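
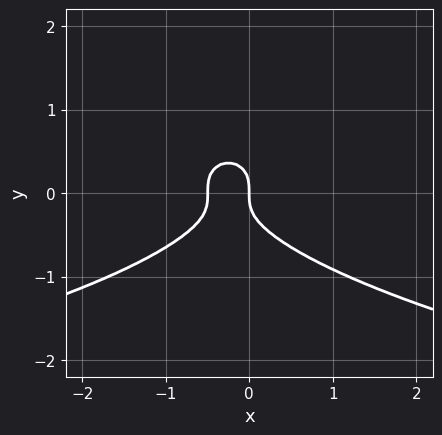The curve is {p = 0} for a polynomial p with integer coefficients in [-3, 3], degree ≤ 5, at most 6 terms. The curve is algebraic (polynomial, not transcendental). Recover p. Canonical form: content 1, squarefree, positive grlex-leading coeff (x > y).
y^4 - 3*y^3 - 2*x^2 - x

deg p = 4.
Observable constraints: it meets the x-axis at x = 0 (among the integer gridlines); it meets the y-axis at y = 0 (among the integer gridlines).
These observations pin down the coefficients.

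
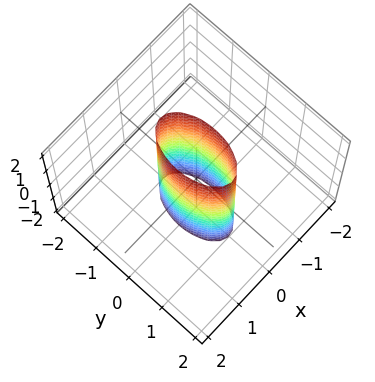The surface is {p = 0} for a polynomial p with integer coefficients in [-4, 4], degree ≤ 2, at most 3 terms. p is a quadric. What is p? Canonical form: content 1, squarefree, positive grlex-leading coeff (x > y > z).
3*x^2 + y^2 - 1

deg p = 2.
Symmetries: mirror symmetry y ↦ −y ⇒ only even powers of y; the z ↦ −z reflection is a symmetry, so z appears only in even powers; it's symmetric under x → −x, forcing even powers of x.
Observable constraints: the y-axis gridline crossings are at y ∈ {-1, 1}; it misses every integer gridline on the z-axis.
These observations pin down the coefficients.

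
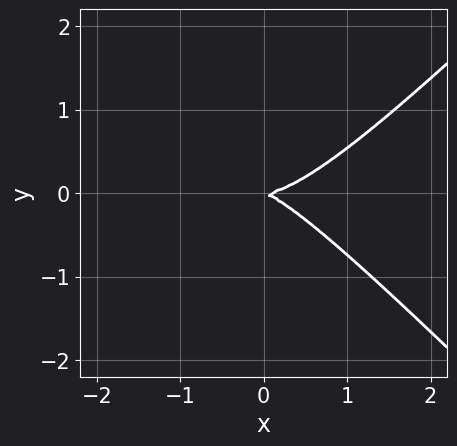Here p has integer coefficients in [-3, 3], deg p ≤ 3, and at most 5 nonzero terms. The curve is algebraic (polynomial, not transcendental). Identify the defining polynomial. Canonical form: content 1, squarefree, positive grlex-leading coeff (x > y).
1. The degree is 3 — a generic line meets the curve in up to 3 points.
2. Observable constraints: it meets the x-axis at x = 0 (among the integer gridlines); it crosses the y-axis at the gridline y = 0.
3. Fitting integer coefficients to these (and the overall shape) gives p.

2*x^3 - 2*x*y^2 - x*y - 3*y^2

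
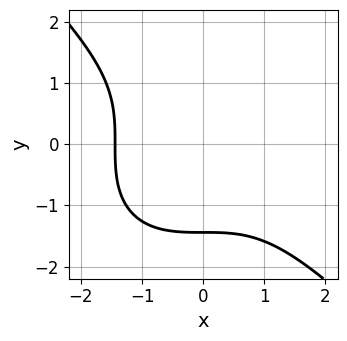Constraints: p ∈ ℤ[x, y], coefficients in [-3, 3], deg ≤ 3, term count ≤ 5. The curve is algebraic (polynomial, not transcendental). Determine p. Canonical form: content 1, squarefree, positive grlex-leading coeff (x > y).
x^3 + y^3 + 3

First, deg p = 3. The shape is more complex than any degree-2 curve.
Finally, matching integer coefficients to the picture gives p.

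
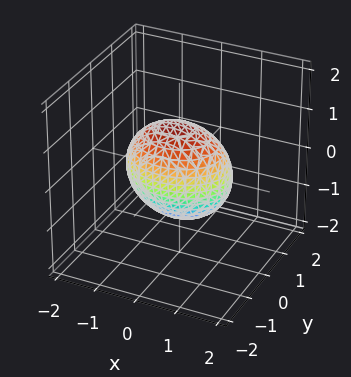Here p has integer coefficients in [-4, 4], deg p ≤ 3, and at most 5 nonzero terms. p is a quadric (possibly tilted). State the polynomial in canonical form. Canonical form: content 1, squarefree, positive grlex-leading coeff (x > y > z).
2*x^2 + 3*y^2 + y*z + 2*z^2 - 3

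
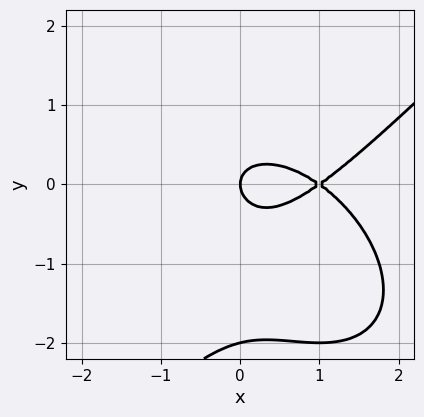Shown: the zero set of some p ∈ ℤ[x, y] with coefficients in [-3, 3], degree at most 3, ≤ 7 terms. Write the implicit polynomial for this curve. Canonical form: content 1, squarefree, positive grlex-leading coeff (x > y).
First, degree: the shape is more complex than any degree-2 curve, so deg p = 3.
Next, from the visible intercepts: the x-axis gridline crossings are at x ∈ {0, 1}; among the integer gridlines, it crosses the y-axis at y ∈ {-2, 0}.
Finally, solving for integer coefficients yields p as stated.

x^3 - y^3 - 2*x^2 - 2*y^2 + x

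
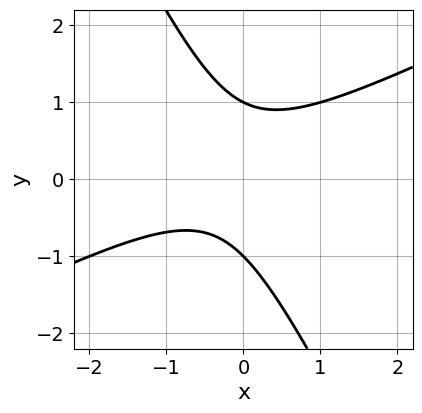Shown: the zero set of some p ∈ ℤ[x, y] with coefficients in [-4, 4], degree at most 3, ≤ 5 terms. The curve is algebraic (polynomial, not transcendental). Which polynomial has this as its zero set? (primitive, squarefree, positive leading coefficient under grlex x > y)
2*x^2 - 3*x*y - 2*y^2 + x + 2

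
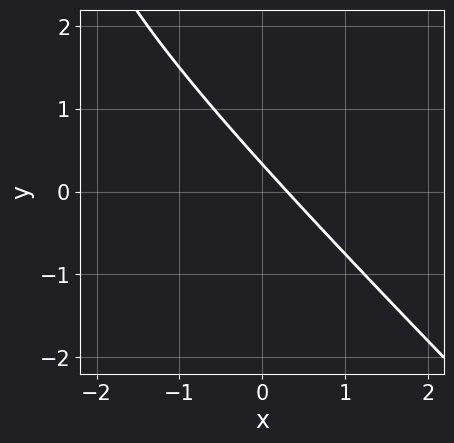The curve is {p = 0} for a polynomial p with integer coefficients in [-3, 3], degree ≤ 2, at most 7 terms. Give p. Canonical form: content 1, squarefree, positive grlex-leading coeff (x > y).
x^2 + x*y + 3*x + 3*y - 1

First, the degree is 2 — the shape is more complex than any degree-1 curve.
Finally, putting this together gives p.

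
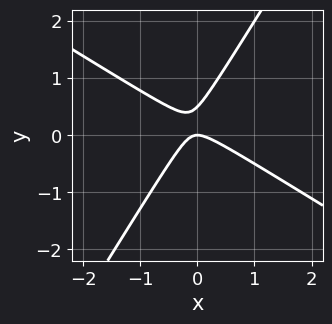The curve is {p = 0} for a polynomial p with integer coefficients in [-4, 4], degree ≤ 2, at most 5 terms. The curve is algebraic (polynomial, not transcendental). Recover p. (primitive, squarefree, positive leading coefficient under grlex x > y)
2*x^2 + 2*x*y - 2*y^2 + y

(a) deg p = 2.
(b) Checking where it meets the axes: one y-axis crossing is at y = 0; it meets the x-axis at x = 0 (among the integer gridlines).
(c) Fitting integer coefficients to these (and the overall shape) gives p.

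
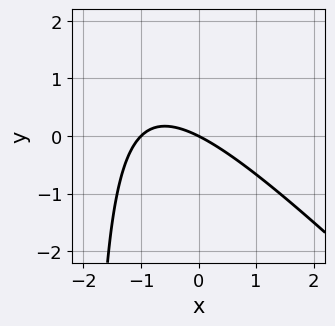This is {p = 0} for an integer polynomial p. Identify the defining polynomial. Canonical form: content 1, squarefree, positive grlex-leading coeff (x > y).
Degree: the shape is more complex than any degree-1 curve, so deg p = 2.
Observable constraints: it crosses the y-axis at the gridline y = 0; among the integer gridlines, it crosses the x-axis at x ∈ {-1, 0}.
These observations pin down the coefficients.

x^2 + x*y + x + 2*y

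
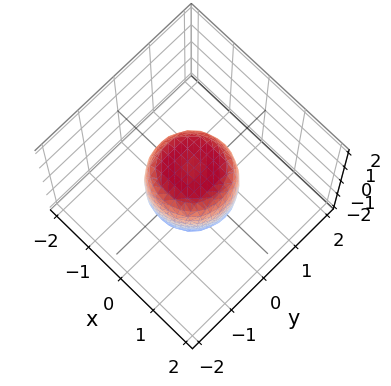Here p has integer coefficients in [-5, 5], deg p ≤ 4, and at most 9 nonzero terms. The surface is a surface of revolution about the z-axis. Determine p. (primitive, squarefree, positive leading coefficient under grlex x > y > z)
The degree is 4 — no degree-3 surface has this shape.
By symmetry, the surface is invariant under rotation about z: p = q(x² + y², z).
Against the integer gridlines: a circular section at z = -1 has radius between 0 and 1; among the integer gridlines, it crosses the z-axis at z ∈ {-1, 1}.
Putting this together gives p. Check: (-1, 0, 0) on the x-axis lies on the surface, and p(-1, 0, 0) = 0. ✓

2*x^4 + 4*x^2*y^2 + 2*y^4 - x^2 - y^2 + z^2 - 1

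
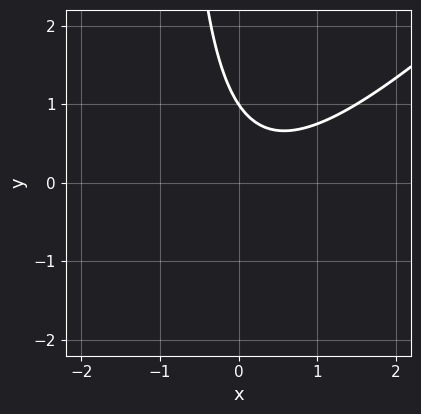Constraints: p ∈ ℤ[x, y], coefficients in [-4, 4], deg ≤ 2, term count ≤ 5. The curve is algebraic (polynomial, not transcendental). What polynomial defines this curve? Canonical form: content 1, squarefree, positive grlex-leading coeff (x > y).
2*x^2 - 2*x*y - x - 2*y + 2

1. Degree: a generic line meets the curve in up to 2 points, so deg p = 2.
2. From the axis intercepts and sections: one y-axis crossing is at y = 1; the curve avoids every integer x-axis point in the box.
3. Solving for integer coefficients yields p as stated.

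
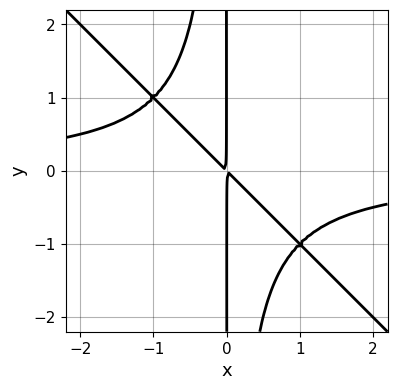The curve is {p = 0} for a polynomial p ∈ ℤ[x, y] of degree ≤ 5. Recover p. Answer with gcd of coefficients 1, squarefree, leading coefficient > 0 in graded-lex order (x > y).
x^3*y + x^2*y^2 + x^2 + x*y

(a) The degree is 4 — no degree-3 curve has this shape.
(b) From the visible intercepts: the visible y-axis segment lies entirely on the curve.
(c) Matching integer coefficients to the picture gives p.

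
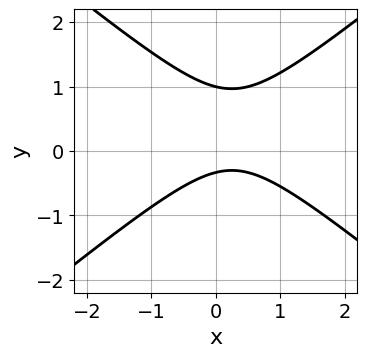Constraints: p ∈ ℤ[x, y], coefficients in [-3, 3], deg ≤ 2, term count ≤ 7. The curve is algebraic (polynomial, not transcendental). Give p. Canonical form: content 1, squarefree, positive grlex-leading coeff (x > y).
Degree: no degree-1 curve has this shape, so deg p = 2.
Reading off the gridlines: one y-axis crossing is at y = 1; it misses every integer gridline on the x-axis.
Assembling these constraints gives the stated polynomial.

2*x^2 - 3*y^2 - x + 2*y + 1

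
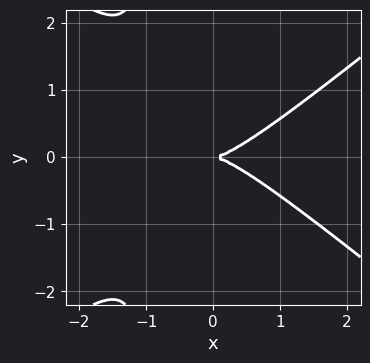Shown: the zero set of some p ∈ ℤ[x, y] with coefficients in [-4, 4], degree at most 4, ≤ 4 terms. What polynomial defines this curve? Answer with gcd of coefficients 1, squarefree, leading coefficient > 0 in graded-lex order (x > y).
The degree is 3 — no degree-2 curve has this shape.
Symmetries: it's symmetric under y → −y, forcing even powers of y.
From the axis intercepts and sections: it crosses the x-axis at the gridline x = 0; it crosses the y-axis at the gridline y = 0.
Matching integer coefficients to the picture gives p.

2*x^3 - 3*x*y^2 - 3*y^2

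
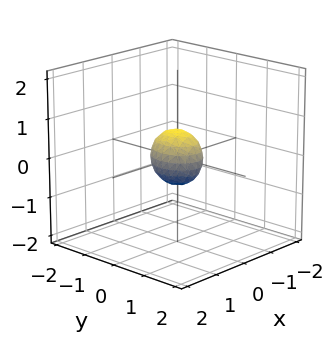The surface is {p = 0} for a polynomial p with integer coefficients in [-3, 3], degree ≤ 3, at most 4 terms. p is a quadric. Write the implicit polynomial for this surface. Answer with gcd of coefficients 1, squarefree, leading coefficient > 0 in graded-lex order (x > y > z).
First, deg p = 2. Bounded and convex; a quadric.
Then, symmetries: it's symmetric under z → −z, forcing even powers of z; it's symmetric under x → −x, forcing even powers of x; it's symmetric under y → −y, forcing even powers of y.
Finally, the integer polynomial consistent with all of this is the stated p.

3*x^2 + 2*y^2 + 2*z^2 - 1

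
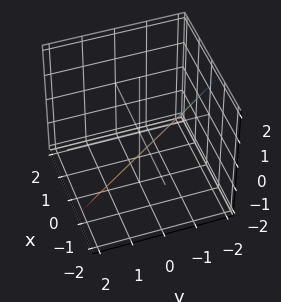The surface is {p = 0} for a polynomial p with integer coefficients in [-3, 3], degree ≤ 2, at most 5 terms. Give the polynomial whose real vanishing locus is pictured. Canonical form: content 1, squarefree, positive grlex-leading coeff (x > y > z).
3*x + 2*y + 2*z + 2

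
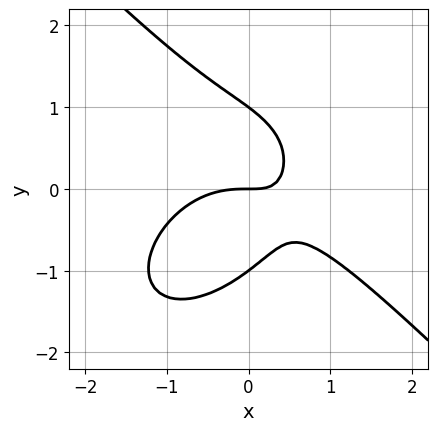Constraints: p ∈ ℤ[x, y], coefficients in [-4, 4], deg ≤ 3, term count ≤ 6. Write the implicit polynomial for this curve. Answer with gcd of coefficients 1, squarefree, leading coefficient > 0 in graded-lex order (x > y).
(a) The degree is 3 — no degree-2 curve has this shape.
(b) Checking where it meets the axes: it meets the x-axis at x = 0 (among the integer gridlines); among the integer gridlines, it crosses the y-axis at y ∈ {-1, 0, 1}.
(c) Solving for integer coefficients yields p as stated.

2*x^3 + 2*y^3 + 3*x*y - 2*y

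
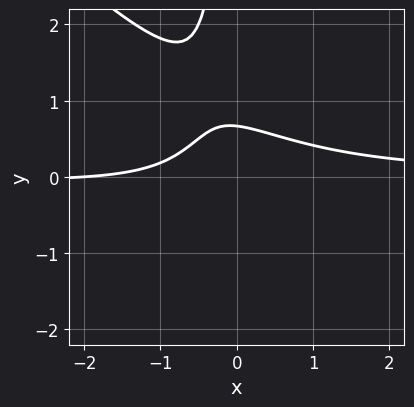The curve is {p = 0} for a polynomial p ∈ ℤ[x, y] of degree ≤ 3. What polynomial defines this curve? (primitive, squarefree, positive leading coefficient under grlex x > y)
3*x^2*y + 3*x*y^2 - x + 3*y - 2

The degree is 3 — a generic line meets the curve in up to 3 points.
From the axis intercepts and sections: it meets the x-axis at x = -2 (among the integer gridlines).
Fitting integer coefficients to these (and the overall shape) gives p.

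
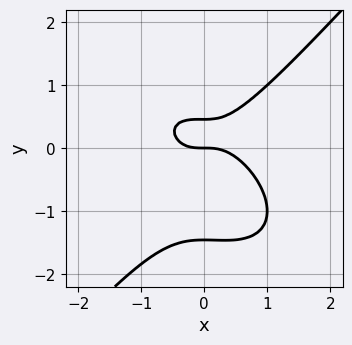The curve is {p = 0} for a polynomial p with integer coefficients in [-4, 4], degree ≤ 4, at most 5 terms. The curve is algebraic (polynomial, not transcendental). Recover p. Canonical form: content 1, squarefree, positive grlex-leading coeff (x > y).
3*x^3 + x^2*y - 3*y^3 - 3*y^2 + 2*y

(a) deg p = 3. The shape is more complex than any degree-2 curve.
(b) Reading off the gridlines: it meets the x-axis at x = 0 (among the integer gridlines); one y-axis crossing is at y = 0.
(c) Matching integer coefficients to the picture gives p.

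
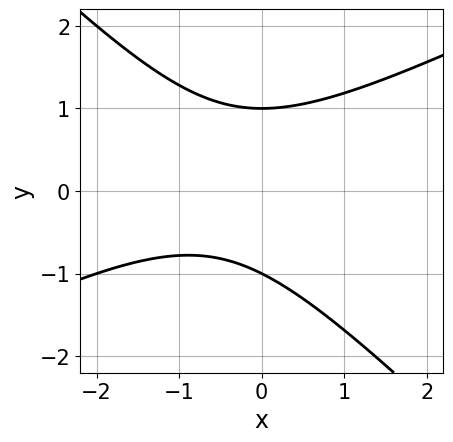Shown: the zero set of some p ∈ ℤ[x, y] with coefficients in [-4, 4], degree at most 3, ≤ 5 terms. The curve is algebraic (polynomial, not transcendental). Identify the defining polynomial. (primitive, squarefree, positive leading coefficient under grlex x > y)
Degree: no degree-1 curve has this shape, so deg p = 2.
Observable constraints: the y-axis gridline crossings are at y ∈ {-1, 1}; no x-intercept at any integer in the box.
The integer polynomial consistent with all of this is the stated p.

x^2 - x*y - 2*y^2 + x + 2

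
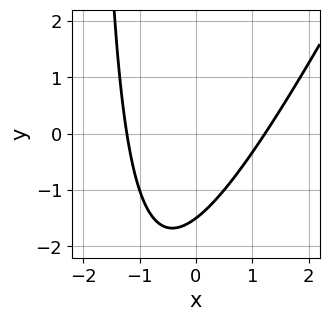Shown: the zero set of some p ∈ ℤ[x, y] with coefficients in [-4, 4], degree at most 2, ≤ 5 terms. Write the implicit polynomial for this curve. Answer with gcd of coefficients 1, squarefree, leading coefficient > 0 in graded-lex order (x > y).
First, degree: no degree-1 curve has this shape, so deg p = 2.
Finally, the integer polynomial consistent with all of this is the stated p.

2*x^2 - x*y - 2*y - 3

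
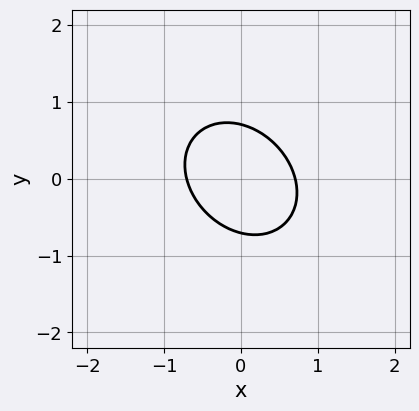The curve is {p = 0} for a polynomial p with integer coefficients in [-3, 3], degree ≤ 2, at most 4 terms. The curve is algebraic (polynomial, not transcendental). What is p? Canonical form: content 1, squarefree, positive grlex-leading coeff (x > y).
1. deg p = 2. The shape is more complex than any degree-1 curve.
2. Matching integer coefficients to the picture gives p.

2*x^2 + x*y + 2*y^2 - 1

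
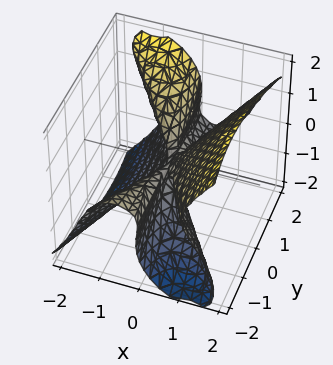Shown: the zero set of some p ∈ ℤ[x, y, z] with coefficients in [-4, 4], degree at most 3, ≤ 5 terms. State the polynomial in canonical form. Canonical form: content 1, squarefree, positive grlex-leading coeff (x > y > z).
3*x^3 - x*y^2 - 2*x*y*z + y*z^2 - 2*z^3

First, the degree is 3 — no degree-2 surface has this shape.
Next, checking where it meets the axes: the visible y-axis segment lies entirely on the surface; it meets the x-axis at x = 0 (among the integer gridlines); one z-axis crossing is at z = 0.
Finally, the integer polynomial consistent with all of this is the stated p.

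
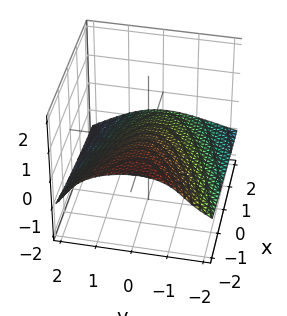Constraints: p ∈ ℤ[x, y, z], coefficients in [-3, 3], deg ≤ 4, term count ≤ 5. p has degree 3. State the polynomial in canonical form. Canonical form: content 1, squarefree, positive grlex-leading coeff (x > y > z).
1. The degree is 3 — a generic line meets the surface in up to 3 points.
2. Checking where it meets the axes: it meets the z-axis at z = 0 (among the integer gridlines); it crosses the y-axis at the gridline y = 0.
3. Assembling these constraints gives the stated polynomial.

y*z^2 + 2*z^3 + y^2 + x + 3*z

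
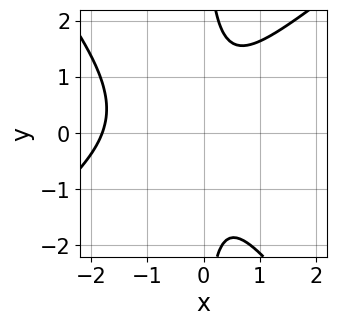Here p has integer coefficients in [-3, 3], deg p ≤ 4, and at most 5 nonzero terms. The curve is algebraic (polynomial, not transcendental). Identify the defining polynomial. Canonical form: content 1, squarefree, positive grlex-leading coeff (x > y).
2*x^3 - x^2*y - 2*x*y^2 + 3*x^2 + 2

The degree is 3 — a generic line meets the curve in up to 3 points.
Checking where it meets the axes: the curve avoids every integer y-axis point in the box.
Putting this together gives p.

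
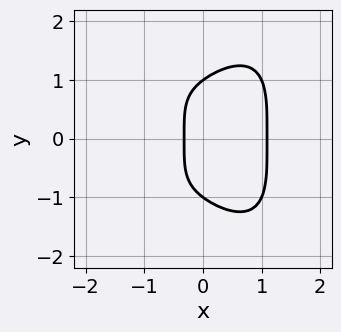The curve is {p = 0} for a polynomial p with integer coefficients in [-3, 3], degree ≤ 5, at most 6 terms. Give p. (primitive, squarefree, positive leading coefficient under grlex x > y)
First, degree: a generic line meets the curve in up to 4 points, so deg p = 4.
Next, symmetries: the y ↦ −y reflection is a symmetry, so y appears only in even powers.
Next, from the visible intercepts: the y-axis gridline crossings are at y ∈ {-1, 1}.
Finally, these observations pin down the coefficients.

3*x^4 + y^4 - 3*x - 1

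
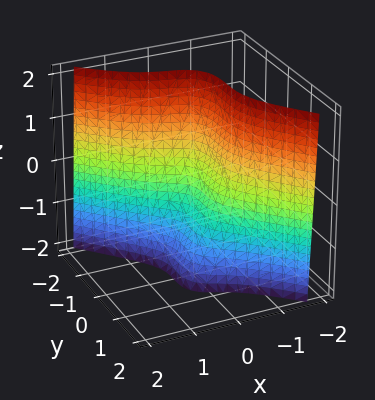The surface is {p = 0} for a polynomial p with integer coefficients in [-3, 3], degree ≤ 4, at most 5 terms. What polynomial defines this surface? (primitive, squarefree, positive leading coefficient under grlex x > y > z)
3*x^3 + 2*y^3 + 2*x + z + 1

(a) deg p = 3. No degree-2 surface has this shape.
(b) From the visible intercepts: one z-axis crossing is at z = -1.
(c) Together with the visible shape, these determine p as stated.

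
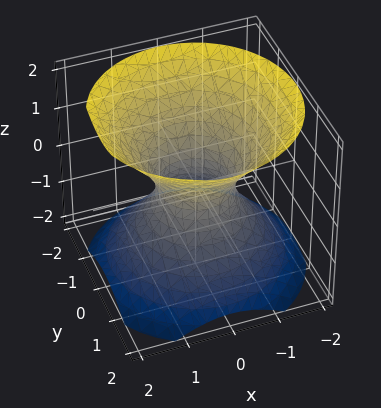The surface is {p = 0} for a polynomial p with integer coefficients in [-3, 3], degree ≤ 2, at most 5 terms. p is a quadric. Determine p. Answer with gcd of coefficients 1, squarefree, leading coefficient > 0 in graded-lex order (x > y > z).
3*x^2 + 3*y^2 - 3*z^2 - 2

1. deg p = 2. An hourglass — one-sheet hyperboloid; a quadric.
2. Symmetries: rotational symmetry about the z-axis ⇒ p depends on x, y only through x² + y²; mirror symmetry z ↦ −z ⇒ only even powers of z.
3. Checking where it meets the axes: it misses every integer gridline on the z-axis; a circular section at z = -1 has radius between 1 and 2.
4. Putting this together gives p.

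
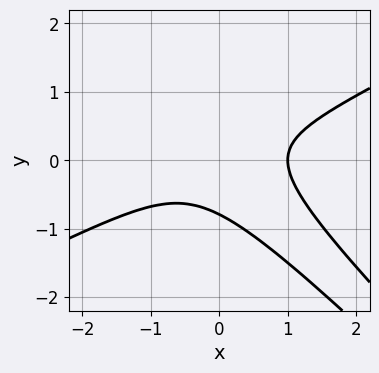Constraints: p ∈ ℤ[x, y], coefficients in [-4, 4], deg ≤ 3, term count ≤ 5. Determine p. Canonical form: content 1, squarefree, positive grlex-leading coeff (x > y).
x^3 - 3*x*y^2 - 2*y^3 - 1

(a) Degree: the shape is more complex than any degree-2 curve, so deg p = 3.
(b) Checking where it meets the axes: it crosses the x-axis at the gridline x = 1.
(c) Together with the visible shape, these determine p as stated.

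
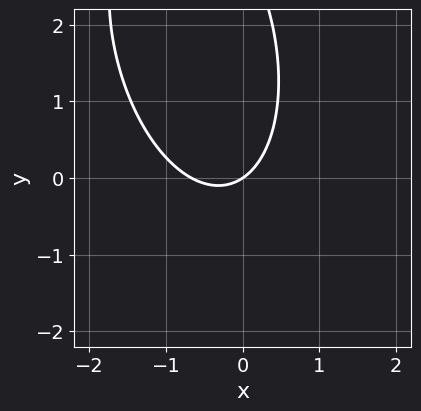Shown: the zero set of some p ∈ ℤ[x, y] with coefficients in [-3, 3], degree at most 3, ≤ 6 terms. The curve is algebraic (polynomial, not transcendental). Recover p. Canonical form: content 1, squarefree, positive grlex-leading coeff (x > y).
(a) deg p = 2.
(b) From the axis intercepts and sections: it crosses the x-axis at the gridline x = 0; it crosses the y-axis at the gridline y = 0.
(c) These observations pin down the coefficients.

3*x^2 + x*y + y^2 + 2*x - 3*y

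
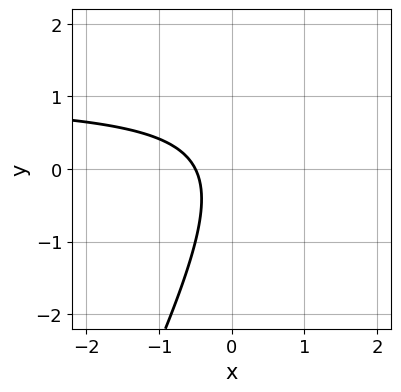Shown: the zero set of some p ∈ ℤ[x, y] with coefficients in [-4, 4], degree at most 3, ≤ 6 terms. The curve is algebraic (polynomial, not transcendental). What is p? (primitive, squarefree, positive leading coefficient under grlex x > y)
First, degree: no degree-1 curve has this shape, so deg p = 2.
Next, observable constraints: it misses every integer gridline on the y-axis.
Finally, putting this together gives p.

2*x*y - y^2 - 2*x - 1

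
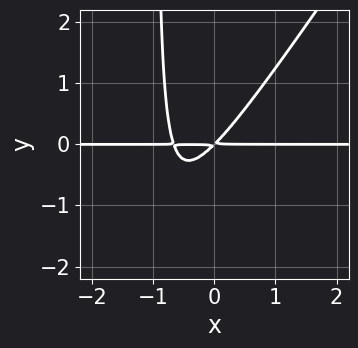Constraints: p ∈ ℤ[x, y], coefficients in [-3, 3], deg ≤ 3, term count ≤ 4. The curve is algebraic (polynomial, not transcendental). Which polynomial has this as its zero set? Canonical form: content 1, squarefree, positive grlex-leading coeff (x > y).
(a) Degree: a generic line meets the curve in up to 3 points, so deg p = 3.
(b) Checking where it meets the axes: every point of the x-axis in the box is on the curve.
(c) Matching integer coefficients to the picture gives p.

3*x^2*y - 2*x*y^2 + 2*x*y - 2*y^2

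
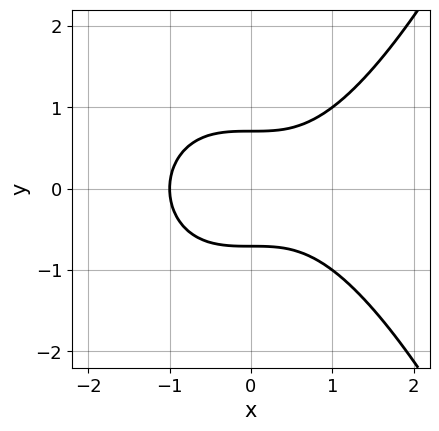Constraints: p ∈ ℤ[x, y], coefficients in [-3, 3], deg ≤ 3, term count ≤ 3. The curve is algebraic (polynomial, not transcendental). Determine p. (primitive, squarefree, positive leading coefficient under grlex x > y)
x^3 - 2*y^2 + 1

(a) The degree is 3 — a generic line meets the curve in up to 3 points.
(b) Symmetries: mirror symmetry y ↦ −y ⇒ only even powers of y.
(c) Observable constraints: it meets the x-axis at x = -1 (among the integer gridlines).
(d) These observations pin down the coefficients.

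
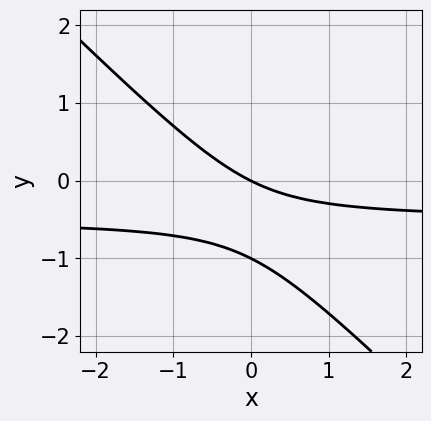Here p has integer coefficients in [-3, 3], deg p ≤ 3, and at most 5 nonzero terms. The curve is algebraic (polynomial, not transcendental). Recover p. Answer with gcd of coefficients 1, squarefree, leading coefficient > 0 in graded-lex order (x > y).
2*x*y + 2*y^2 + x + 2*y

First, deg p = 2.
Next, observable constraints: the y-axis gridline crossings are at y ∈ {-1, 0}; one x-axis crossing is at x = 0.
Finally, together with the visible shape, these determine p as stated.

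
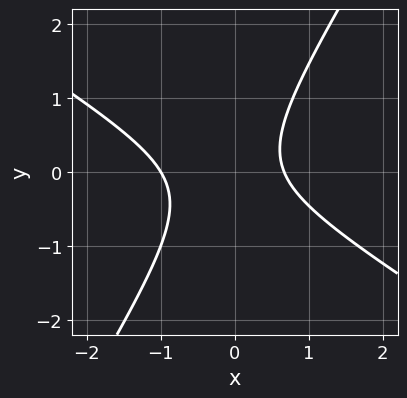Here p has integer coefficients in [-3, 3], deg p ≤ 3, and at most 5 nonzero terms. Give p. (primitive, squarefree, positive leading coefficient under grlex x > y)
3*x^2 + 3*x*y - 3*y^2 + x - 2

(a) Degree: no degree-1 curve has this shape, so deg p = 2.
(b) Reading off the gridlines: it meets the x-axis at x = -1 (among the integer gridlines); the curve avoids every integer y-axis point in the box.
(c) Matching integer coefficients to the picture gives p.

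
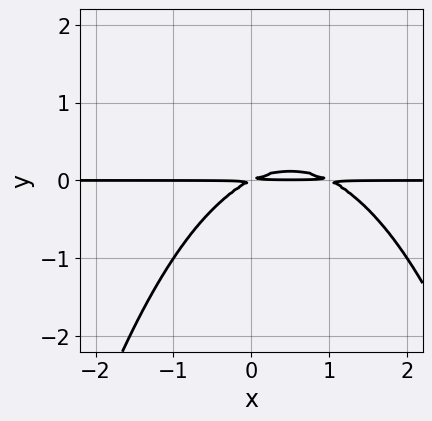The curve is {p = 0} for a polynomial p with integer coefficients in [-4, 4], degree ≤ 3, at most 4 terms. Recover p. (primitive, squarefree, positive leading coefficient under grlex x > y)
x^2*y - x*y + 2*y^2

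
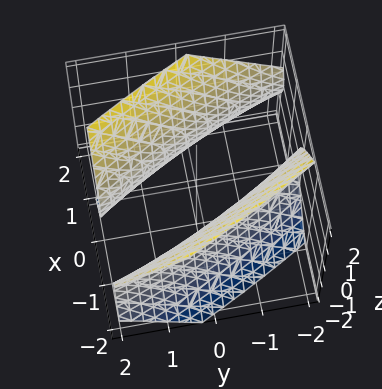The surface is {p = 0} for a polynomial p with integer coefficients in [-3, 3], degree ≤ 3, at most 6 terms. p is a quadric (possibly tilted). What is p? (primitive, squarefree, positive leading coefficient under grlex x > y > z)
3*x^2 + 3*x*y + y^2 - 2*z^2 - 3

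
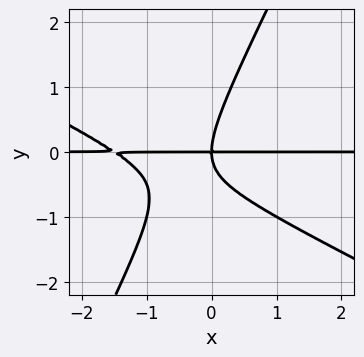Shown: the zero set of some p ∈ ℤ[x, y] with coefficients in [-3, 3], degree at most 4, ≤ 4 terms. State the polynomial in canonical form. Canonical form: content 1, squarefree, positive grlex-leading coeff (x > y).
2*x^2*y + 3*x*y^2 - 2*y^3 + 3*x*y

1. Degree: no degree-2 curve has this shape, so deg p = 3.
2. From the visible intercepts: it meets the y-axis at y = 0 (among the integer gridlines); every point of the x-axis in the box is on the curve.
3. Solving for integer coefficients yields p as stated.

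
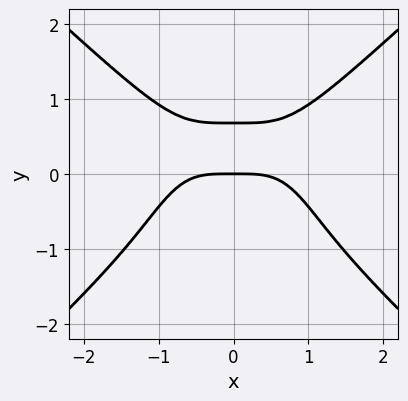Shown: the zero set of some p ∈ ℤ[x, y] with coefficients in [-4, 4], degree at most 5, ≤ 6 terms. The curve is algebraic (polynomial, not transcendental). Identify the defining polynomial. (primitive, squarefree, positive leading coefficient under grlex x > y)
2*x^4 - 3*y^4 - 3*y^2 + 3*y

(a) Degree: a generic line meets the curve in up to 4 points, so deg p = 4.
(b) Symmetries: it's symmetric under x → −x, forcing even powers of x.
(c) Observable constraints: one x-axis crossing is at x = 0; it crosses the y-axis at the gridline y = 0.
(d) These observations pin down the coefficients.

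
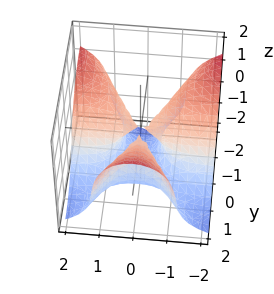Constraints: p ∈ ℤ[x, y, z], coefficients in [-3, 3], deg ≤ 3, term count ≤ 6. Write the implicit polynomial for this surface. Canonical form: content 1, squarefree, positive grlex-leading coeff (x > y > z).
1. Degree: a generic line meets the surface in up to 3 points, so deg p = 3.
2. From the axis intercepts and sections: one y-axis crossing is at y = 0; the visible x-axis segment lies entirely on the surface; one z-axis crossing is at z = 0.
3. These observations pin down the coefficients.

3*x^2*y + 2*x^2*z - y^3 + 2*z^3 + 3*z^2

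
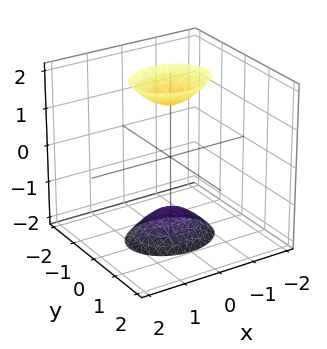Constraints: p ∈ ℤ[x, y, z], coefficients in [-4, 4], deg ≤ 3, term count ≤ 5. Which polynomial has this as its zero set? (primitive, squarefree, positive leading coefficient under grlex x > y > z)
First, there are 2 components. Treating them together as one polynomial.
Next, the degree is 2 — two sheets facing apart; a quadric.
Next, symmetries: it's symmetric under y → −y, forcing even powers of y; mirror symmetry x ↦ −x ⇒ only even powers of x; mirror symmetry z ↦ −z ⇒ only even powers of z.
Then, from the visible intercepts: no x-intercept at any integer in the box; the surface avoids every integer y-axis point in the box.
Finally, matching integer coefficients to the picture gives p.

2*x^2 + 3*y^2 - z^2 + 2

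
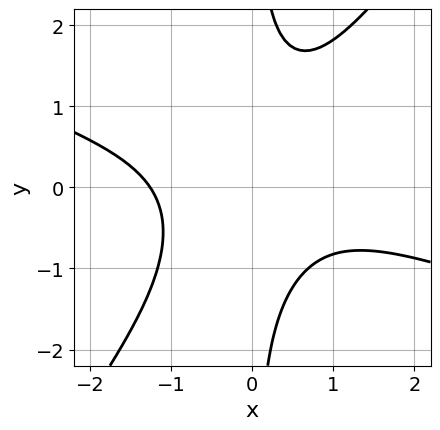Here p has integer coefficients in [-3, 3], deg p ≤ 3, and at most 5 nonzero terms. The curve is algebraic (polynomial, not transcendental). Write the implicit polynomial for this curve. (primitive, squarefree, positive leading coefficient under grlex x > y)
1. Degree: a generic line meets the curve in up to 3 points, so deg p = 3.
2. Observable constraints: no y-intercept at any integer in the box.
3. Putting this together gives p.

x^3 + 2*x^2*y - 2*x*y^2 + 2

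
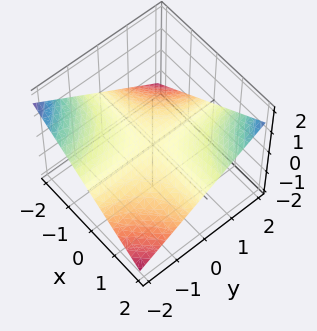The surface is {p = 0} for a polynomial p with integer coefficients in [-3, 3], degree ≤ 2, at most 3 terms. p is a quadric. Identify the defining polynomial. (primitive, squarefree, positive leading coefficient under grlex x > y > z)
(a) The degree is 2 — a hyperbolic paraboloid; a quadric.
(b) From the axis intercepts and sections: the visible y-axis segment lies entirely on the surface; it meets the z-axis at z = 0 (among the integer gridlines); every point of the x-axis in the box is on the surface.
(c) Putting this together gives p.

x*y - 3*z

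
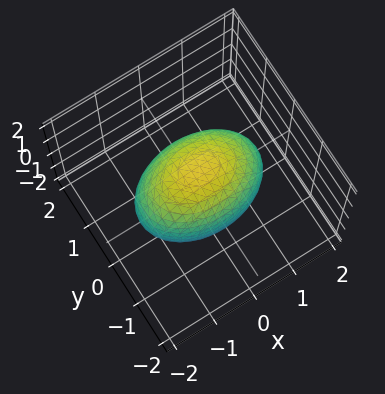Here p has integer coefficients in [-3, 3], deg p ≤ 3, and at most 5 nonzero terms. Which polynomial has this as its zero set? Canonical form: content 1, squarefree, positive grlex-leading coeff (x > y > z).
1. Degree: bounded and convex; a quadric, so deg p = 2.
2. Symmetries: the y ↦ −y reflection is a symmetry, so y appears only in even powers; it's symmetric under z → −z, forcing even powers of z; mirror symmetry x ↦ −x ⇒ only even powers of x.
3. From the visible intercepts: among the integer gridlines, it crosses the y-axis at y ∈ {-1, 1}.
4. Putting this together gives p.

x^2 + 2*y^2 + z^2 - 2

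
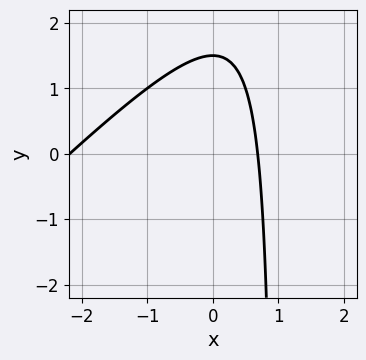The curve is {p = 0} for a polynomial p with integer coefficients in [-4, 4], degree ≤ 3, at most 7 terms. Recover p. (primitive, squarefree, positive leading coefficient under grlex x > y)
(a) The degree is 2 — the shape is more complex than any degree-1 curve.
(b) The integer polynomial consistent with all of this is the stated p.

2*x^2 - 2*x*y + 3*x + 2*y - 3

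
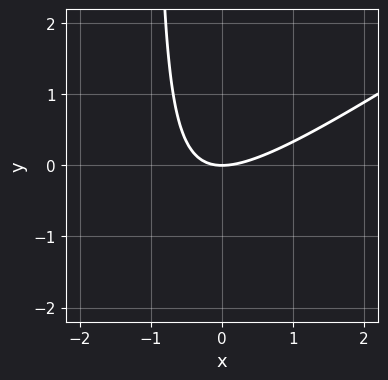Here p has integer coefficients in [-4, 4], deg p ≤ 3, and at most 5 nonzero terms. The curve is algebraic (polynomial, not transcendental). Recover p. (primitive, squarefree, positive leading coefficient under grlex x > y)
(a) Degree: a generic line meets the curve in up to 2 points, so deg p = 2.
(b) Reading off the gridlines: it crosses the x-axis at the gridline x = 0; one y-axis crossing is at y = 0.
(c) Assembling these constraints gives the stated polynomial.

2*x^2 - 3*x*y - 3*y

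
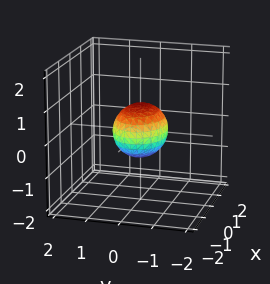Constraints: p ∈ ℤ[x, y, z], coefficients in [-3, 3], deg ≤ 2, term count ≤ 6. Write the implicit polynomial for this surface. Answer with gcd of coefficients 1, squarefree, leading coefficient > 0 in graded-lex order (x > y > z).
(a) Degree: a closed, bounded, convex surface; a quadric, so deg p = 2.
(b) Symmetries: mirror symmetry x ↦ −x ⇒ only even powers of x; it's symmetric under y → −y, forcing even powers of y; mirror symmetry z ↦ −z ⇒ only even powers of z.
(c) Reading off the gridlines: the x-axis gridline crossings are at x ∈ {-1, 1}.
(d) Putting this together gives p.

2*x^2 + 3*y^2 + 3*z^2 - 2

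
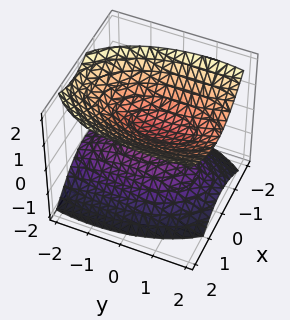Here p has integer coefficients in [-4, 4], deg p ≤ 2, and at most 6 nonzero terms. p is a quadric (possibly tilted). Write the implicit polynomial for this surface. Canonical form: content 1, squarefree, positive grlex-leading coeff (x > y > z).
First, the picture has 2 separate pieces. They look like related sheets of one shape, so recover p as a whole.
Next, degree: the shape is more complex than any degree-1 surface, so deg p = 2.
Next, against the integer gridlines: no y-intercept at any integer in the box; the surface avoids every integer x-axis point in the box.
Finally, solving for integer coefficients yields p as stated.

3*x^2 - x*z + y^2 - y*z - 3*z^2 + 1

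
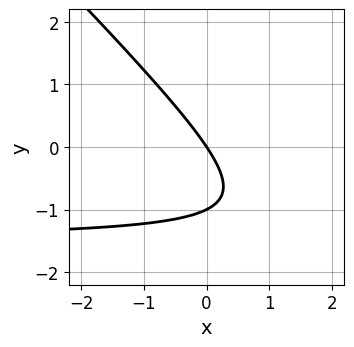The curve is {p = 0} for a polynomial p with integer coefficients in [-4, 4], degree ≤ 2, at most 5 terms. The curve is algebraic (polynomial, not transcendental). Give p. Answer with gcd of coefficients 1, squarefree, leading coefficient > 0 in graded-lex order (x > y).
(a) deg p = 2. A generic line meets the curve in up to 2 points.
(b) Observable constraints: among the integer gridlines, it crosses the y-axis at y ∈ {-1, 0}; it crosses the x-axis at the gridline x = 0.
(c) The integer polynomial consistent with all of this is the stated p.

2*x*y + 2*y^2 + 3*x + 2*y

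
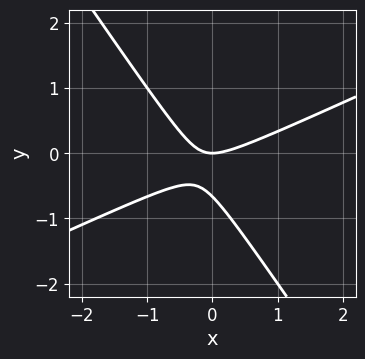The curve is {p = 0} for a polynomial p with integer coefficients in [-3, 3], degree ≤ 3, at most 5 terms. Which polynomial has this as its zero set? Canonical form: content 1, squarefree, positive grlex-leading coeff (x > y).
1. The degree is 2 — a generic line meets the curve in up to 2 points.
2. Against the integer gridlines: one x-axis crossing is at x = 0; one y-axis crossing is at y = 0.
3. Matching integer coefficients to the picture gives p.

2*x^2 - 3*x*y - 3*y^2 - 2*y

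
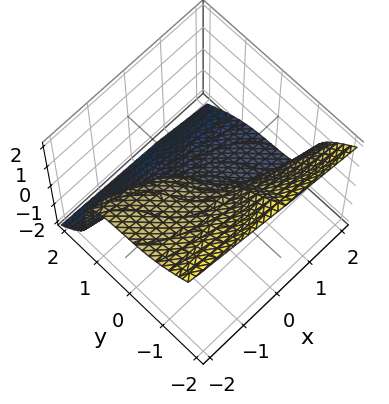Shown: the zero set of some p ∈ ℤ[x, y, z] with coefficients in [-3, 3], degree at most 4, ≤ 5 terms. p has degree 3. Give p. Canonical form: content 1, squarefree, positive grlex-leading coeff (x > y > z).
1. Degree: no degree-2 surface has this shape, so deg p = 3.
2. Reading off the gridlines: it meets the y-axis at y = 0 (among the integer gridlines); one z-axis crossing is at z = 0; it crosses the x-axis at the gridline x = 0.
3. Matching integer coefficients to the picture gives p.

2*y^3 + 2*z^3 + 2*x + y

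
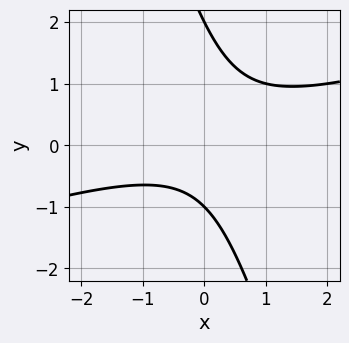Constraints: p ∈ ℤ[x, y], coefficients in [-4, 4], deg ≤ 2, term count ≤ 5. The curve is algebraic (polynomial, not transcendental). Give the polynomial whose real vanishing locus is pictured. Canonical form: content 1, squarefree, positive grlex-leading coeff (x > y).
First, the degree is 2 — a generic line meets the curve in up to 2 points.
Next, observable constraints: the curve avoids every integer x-axis point in the box; among the integer gridlines, it crosses the y-axis at y ∈ {-1, 2}.
Finally, together with the visible shape, these determine p as stated.

x^2 - 3*x*y - y^2 + y + 2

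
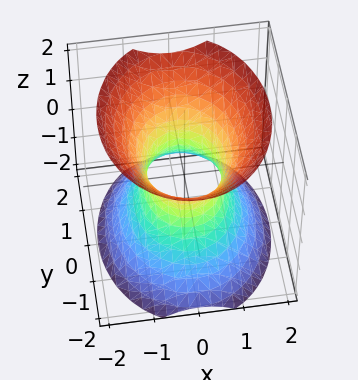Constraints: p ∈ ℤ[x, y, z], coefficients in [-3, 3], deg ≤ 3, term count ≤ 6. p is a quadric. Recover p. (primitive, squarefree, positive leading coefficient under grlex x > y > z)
The degree is 2 — one connected sheet with a waist; a quadric.
Symmetries: it's symmetric under z → −z, forcing even powers of z; the y ↦ −y reflection is a symmetry, so y appears only in even powers; the x ↦ −x reflection is a symmetry, so x appears only in even powers.
Checking where it meets the axes: the y-axis gridline crossings are at y ∈ {-1, 1}; the surface avoids every integer z-axis point in the box.
Putting this together gives p.

3*x^2 + 2*y^2 - 2*z^2 - 2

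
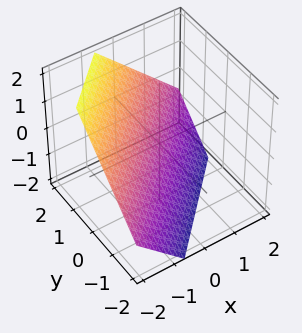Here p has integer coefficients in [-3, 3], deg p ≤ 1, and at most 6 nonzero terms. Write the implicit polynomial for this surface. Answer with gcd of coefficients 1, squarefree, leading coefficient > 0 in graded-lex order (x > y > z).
3*x - 3*y + 3*z + 2

First, deg p = 1.
Finally, putting this together gives p.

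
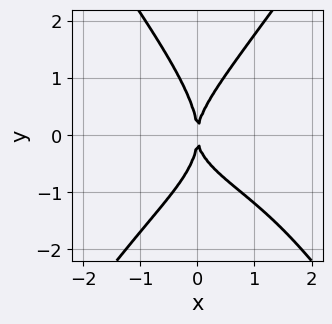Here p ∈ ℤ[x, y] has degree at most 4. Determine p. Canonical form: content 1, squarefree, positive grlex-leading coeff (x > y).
2*x^2*y^2 - y^4 + 2*x^2*y - x*y^2 + 3*x^2

The degree is 4 — no degree-3 curve has this shape.
From the visible intercepts: it crosses the x-axis at the gridline x = 0; one y-axis crossing is at y = 0.
Assembling these constraints gives the stated polynomial.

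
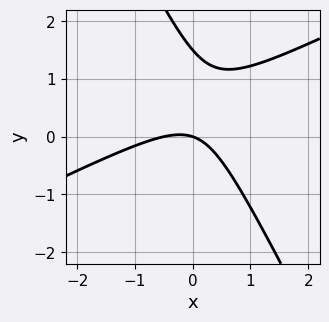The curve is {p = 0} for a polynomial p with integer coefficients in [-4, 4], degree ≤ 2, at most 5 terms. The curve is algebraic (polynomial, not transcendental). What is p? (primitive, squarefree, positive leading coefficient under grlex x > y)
(a) The degree is 2 — a generic line meets the curve in up to 2 points.
(b) From the visible intercepts: one y-axis crossing is at y = 0; it crosses the x-axis at the gridline x = 0.
(c) Matching integer coefficients to the picture gives p.

2*x^2 - 3*x*y - 2*y^2 + x + 3*y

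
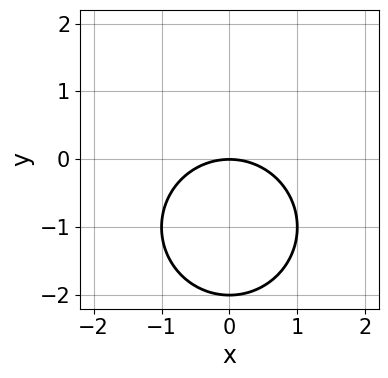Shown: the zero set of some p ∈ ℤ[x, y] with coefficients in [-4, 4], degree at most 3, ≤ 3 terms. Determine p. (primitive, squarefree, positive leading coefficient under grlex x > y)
(a) deg p = 2. The shape is more complex than any degree-1 curve.
(b) Symmetries: the x ↦ −x reflection is a symmetry, so x appears only in even powers.
(c) Against the integer gridlines: it crosses the x-axis at the gridline x = 0; among the integer gridlines, it crosses the y-axis at y ∈ {-2, 0}.
(d) Putting this together gives p.

x^2 + y^2 + 2*y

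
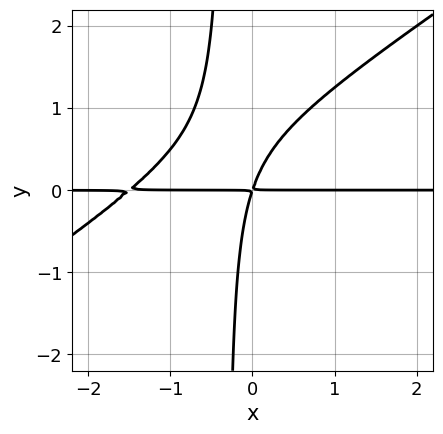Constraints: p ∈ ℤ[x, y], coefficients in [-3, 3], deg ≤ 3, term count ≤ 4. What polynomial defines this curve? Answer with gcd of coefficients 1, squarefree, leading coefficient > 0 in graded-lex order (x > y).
2*x^2*y - 3*x*y^2 + 3*x*y - y^2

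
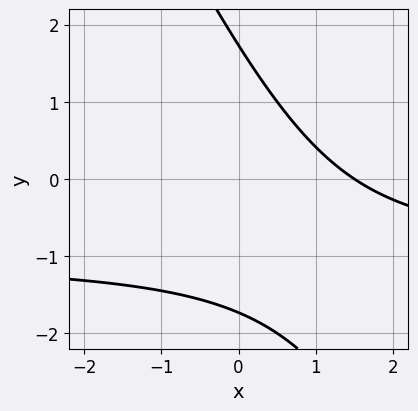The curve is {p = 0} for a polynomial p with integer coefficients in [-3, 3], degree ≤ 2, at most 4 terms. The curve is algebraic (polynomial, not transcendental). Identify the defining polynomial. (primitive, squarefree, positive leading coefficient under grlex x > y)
2*x*y + y^2 + 2*x - 3

(a) The degree is 2 — the shape is more complex than any degree-1 curve.
(b) Matching integer coefficients to the picture gives p.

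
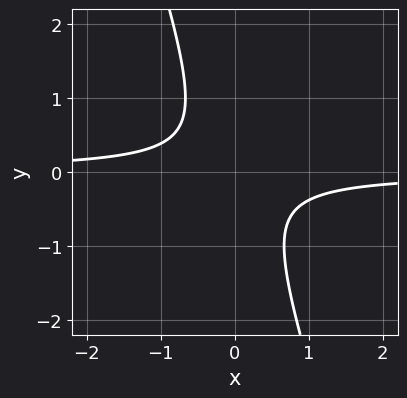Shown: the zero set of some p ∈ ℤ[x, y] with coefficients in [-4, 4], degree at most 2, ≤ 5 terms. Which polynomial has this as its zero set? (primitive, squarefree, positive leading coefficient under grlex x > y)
3*x*y + y^2 + 1

(a) Degree: the shape is more complex than any degree-1 curve, so deg p = 2.
(b) Checking where it meets the axes: the curve avoids every integer y-axis point in the box; the curve avoids every integer x-axis point in the box.
(c) Putting this together gives p.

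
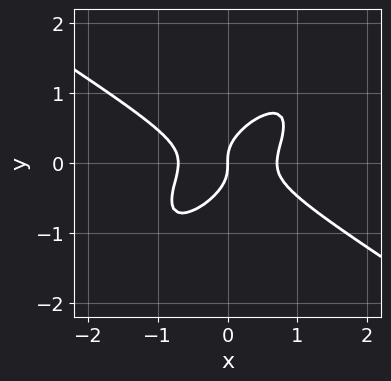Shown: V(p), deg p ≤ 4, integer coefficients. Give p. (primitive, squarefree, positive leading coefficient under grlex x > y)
1. Degree: no degree-2 curve has this shape, so deg p = 3.
2. From the visible intercepts: it meets the x-axis at x = 0 (among the integer gridlines); it meets the y-axis at y = 0 (among the integer gridlines).
3. Assembling these constraints gives the stated polynomial.

2*x^3 - 3*x*y^2 + 3*y^3 - x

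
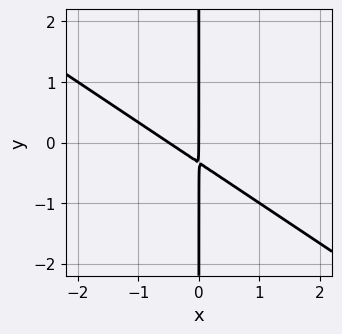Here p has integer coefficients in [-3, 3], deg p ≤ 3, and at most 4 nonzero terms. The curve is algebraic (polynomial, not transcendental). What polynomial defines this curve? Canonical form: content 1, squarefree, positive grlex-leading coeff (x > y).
2*x^2 + 3*x*y + x

The degree is 2 — no degree-1 curve has this shape.
Against the integer gridlines: it crosses the x-axis at the gridline x = 0; every point of the y-axis in the box is on the curve.
Assembling these constraints gives the stated polynomial.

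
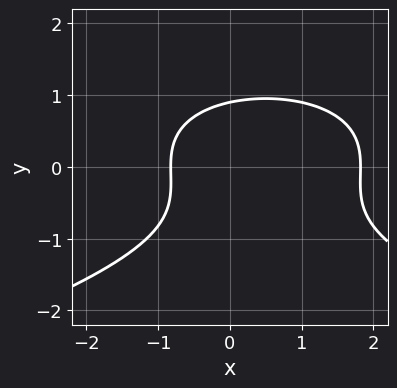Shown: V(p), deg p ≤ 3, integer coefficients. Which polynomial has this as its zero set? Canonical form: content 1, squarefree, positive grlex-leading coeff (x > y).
3*y^3 + 2*x^2 + y^2 - 2*x - 3

First, the degree is 3 — a generic line meets the curve in up to 3 points.
Finally, solving for integer coefficients yields p as stated.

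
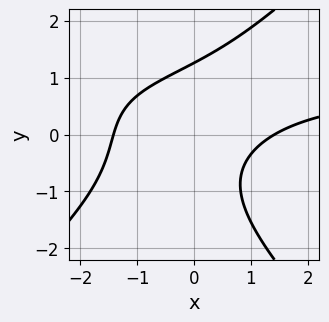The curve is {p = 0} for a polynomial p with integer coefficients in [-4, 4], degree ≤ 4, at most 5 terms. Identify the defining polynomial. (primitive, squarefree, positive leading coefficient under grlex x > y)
x^2*y - y^3 - x^2 + 2*x*y + 2

1. deg p = 3. A generic line meets the curve in up to 3 points.
2. Solving for integer coefficients yields p as stated.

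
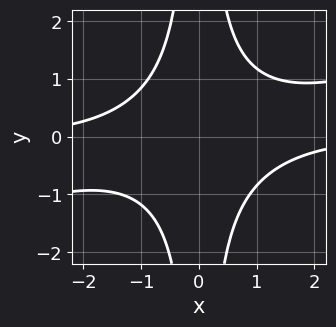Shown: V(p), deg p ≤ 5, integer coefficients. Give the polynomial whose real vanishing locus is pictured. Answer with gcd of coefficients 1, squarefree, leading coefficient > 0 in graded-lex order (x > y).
x^3*y - 3*x^2*y^2 + 3

Degree: no degree-3 curve has this shape, so deg p = 4.
From the axis intercepts and sections: no x-intercept at any integer in the box; the curve avoids every integer y-axis point in the box.
Assembling these constraints gives the stated polynomial.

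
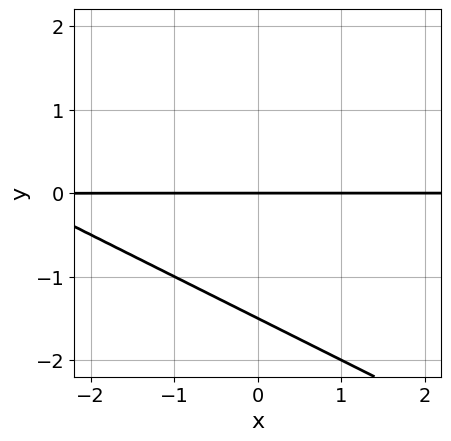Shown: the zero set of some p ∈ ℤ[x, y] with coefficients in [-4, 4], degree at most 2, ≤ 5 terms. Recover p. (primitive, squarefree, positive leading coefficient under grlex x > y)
First, degree: the shape is more complex than any degree-1 curve, so deg p = 2.
Then, from the axis intercepts and sections: one y-axis crossing is at y = 0; the visible x-axis segment lies entirely on the curve.
Finally, fitting integer coefficients to these (and the overall shape) gives p.

x*y + 2*y^2 + 3*y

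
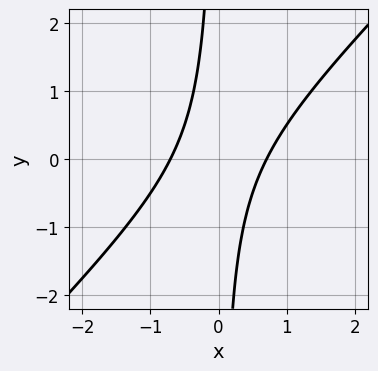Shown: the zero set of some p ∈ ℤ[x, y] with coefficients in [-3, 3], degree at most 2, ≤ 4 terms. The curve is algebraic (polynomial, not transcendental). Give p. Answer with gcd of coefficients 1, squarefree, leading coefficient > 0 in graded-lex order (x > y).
2*x^2 - 2*x*y - 1

deg p = 2. No degree-1 curve has this shape.
From the visible intercepts: no y-intercept at any integer in the box.
Matching integer coefficients to the picture gives p.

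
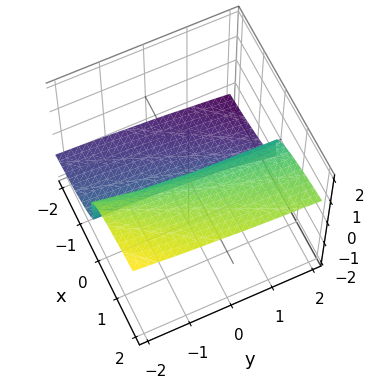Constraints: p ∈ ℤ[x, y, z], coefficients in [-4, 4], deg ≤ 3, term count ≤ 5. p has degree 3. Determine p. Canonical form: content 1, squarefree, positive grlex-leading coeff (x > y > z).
1. Degree: no degree-2 surface has this shape, so deg p = 3.
2. Reading off the gridlines: one x-axis crossing is at x = 0; the visible y-axis segment lies entirely on the surface; it crosses the z-axis at the gridline z = 0.
3. Assembling these constraints gives the stated polynomial.

y*z^2 + 3*z^3 - 2*x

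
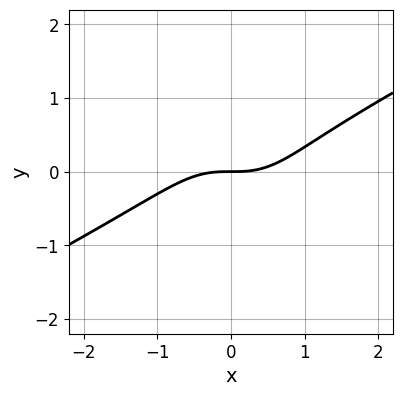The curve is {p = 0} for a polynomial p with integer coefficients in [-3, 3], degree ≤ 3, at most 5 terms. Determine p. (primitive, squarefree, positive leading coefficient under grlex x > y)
First, the degree is 3 — a generic line meets the curve in up to 3 points.
Next, against the integer gridlines: it meets the y-axis at y = 0 (among the integer gridlines); one x-axis crossing is at x = 0.
Finally, together with the visible shape, these determine p as stated.

2*x^3 - 3*x^2*y - 3*y^3 + y^2 - 3*y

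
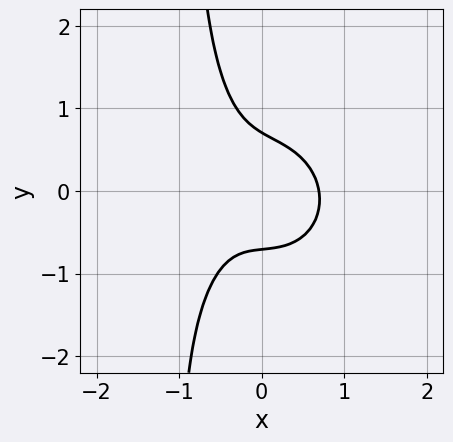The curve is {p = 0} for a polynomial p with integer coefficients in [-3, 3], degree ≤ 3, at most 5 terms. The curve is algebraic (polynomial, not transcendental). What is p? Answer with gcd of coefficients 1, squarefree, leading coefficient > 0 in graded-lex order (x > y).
(a) The degree is 3 — the shape is more complex than any degree-2 curve.
(b) The integer polynomial consistent with all of this is the stated p.

3*x^3 + 2*x*y^2 + x*y + 2*y^2 - 1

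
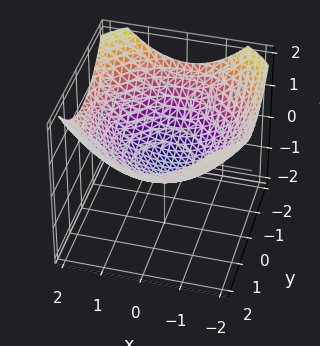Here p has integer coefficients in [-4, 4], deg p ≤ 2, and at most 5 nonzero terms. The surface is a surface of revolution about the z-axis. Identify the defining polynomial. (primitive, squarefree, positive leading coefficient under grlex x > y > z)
x^2 + y^2 - 3*z - 1

1. The degree is 2 — the shape is more complex than any degree-1 surface.
2. Symmetries: rotational symmetry about the z-axis ⇒ p depends on x, y only through x² + y².
3. From the axis intercepts and sections: a circular section at z = 0 has radius exactly 1; the x-axis gridline crossings are at x ∈ {-1, 1}.
4. Fitting integer coefficients to these (and the overall shape) gives p.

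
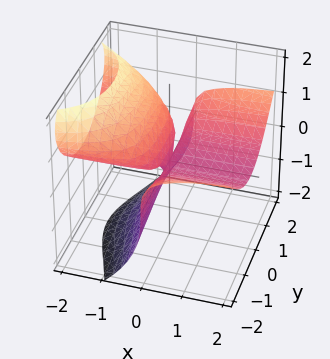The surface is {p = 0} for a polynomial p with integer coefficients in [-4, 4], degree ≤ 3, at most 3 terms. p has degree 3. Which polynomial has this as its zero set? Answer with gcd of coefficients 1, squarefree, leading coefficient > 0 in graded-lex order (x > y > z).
x*y^2 - z^3 - 3*x*z

1. The degree is 3 — the shape is more complex than any degree-2 surface.
2. Reading off the gridlines: every point of the y-axis in the box is on the surface; the visible x-axis segment lies entirely on the surface; it crosses the z-axis at the gridline z = 0.
3. Assembling these constraints gives the stated polynomial.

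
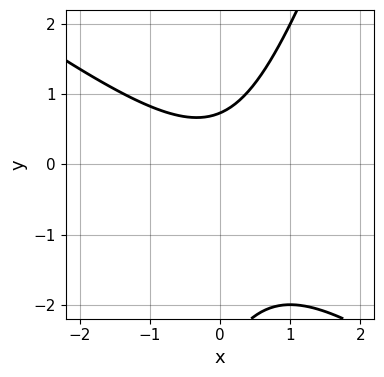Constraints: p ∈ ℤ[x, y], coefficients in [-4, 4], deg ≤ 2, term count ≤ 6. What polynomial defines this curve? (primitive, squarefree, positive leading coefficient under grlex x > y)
2*x^2 + 2*x*y - y^2 - 2*y + 2

deg p = 2. The shape is more complex than any degree-1 curve.
From the visible intercepts: no x-intercept at any integer in the box.
Together with the visible shape, these determine p as stated.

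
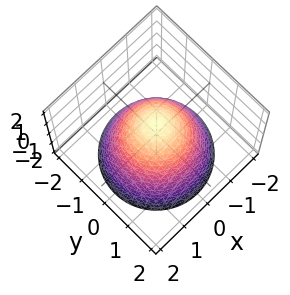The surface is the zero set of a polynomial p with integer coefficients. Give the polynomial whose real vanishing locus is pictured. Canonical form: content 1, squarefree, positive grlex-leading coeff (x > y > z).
(a) deg p = 2.
(b) Symmetry: the z-axis is an axis of rotation, so x and y enter only as x² + y².
(c) Reading off the gridlines: among the integer gridlines, it crosses the y-axis at y ∈ {-1, 1}; one z-axis crossing is at z = 1; a circular section at z = -1 has radius between 1 and 2; among the integer gridlines, it crosses the x-axis at x ∈ {-1, 1}.
(d) Matching integer coefficients to the picture gives p.

x^2 + y^2 + z - 1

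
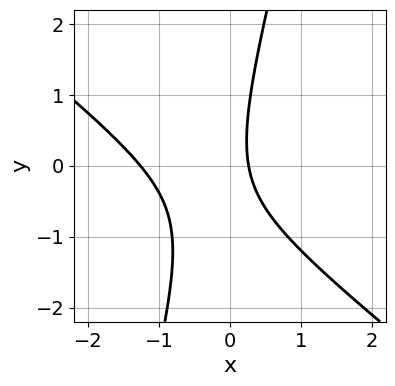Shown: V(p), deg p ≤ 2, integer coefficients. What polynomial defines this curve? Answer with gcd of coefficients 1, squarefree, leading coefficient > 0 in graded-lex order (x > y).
3*x^2 + 3*x*y - y^2 + 3*x - 1

First, deg p = 2.
Then, from the axis intercepts and sections: no y-intercept at any integer in the box.
Finally, putting this together gives p.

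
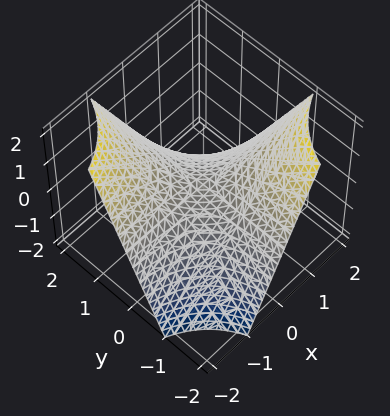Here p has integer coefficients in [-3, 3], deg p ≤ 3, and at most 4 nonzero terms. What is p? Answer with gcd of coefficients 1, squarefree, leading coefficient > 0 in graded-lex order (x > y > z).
x*y + z

(a) Degree: a hyperbolic paraboloid; a quadric, so deg p = 2.
(b) From the visible intercepts: it meets the z-axis at z = 0 (among the integer gridlines); the visible y-axis segment lies entirely on the surface; every point of the x-axis in the box is on the surface.
(c) Putting this together gives p.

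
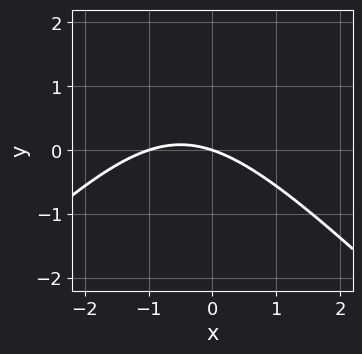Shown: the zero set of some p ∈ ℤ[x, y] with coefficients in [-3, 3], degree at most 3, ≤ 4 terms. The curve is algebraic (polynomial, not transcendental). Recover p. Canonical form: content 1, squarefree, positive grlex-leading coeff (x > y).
x^2 - y^2 + x + 3*y

First, degree: no degree-1 curve has this shape, so deg p = 2.
Next, observable constraints: the x-axis gridline crossings are at x ∈ {-1, 0}; it crosses the y-axis at the gridline y = 0.
Finally, matching integer coefficients to the picture gives p.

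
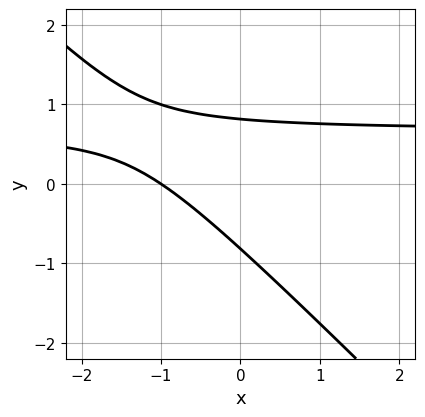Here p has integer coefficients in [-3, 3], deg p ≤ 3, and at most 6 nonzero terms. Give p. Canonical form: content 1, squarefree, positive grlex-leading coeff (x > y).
(a) The degree is 2 — the shape is more complex than any degree-1 curve.
(b) From the visible intercepts: it crosses the x-axis at the gridline x = -1.
(c) Assembling these constraints gives the stated polynomial.

3*x*y + 3*y^2 - 2*x - 2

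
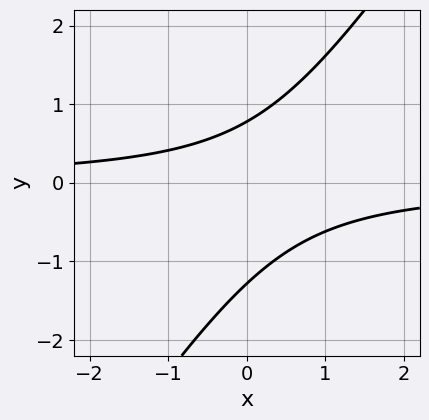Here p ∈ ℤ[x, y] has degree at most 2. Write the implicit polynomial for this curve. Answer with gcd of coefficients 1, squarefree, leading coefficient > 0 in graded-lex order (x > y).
3*x*y - 2*y^2 - y + 2

deg p = 2.
Observable constraints: no x-intercept at any integer in the box.
These observations pin down the coefficients.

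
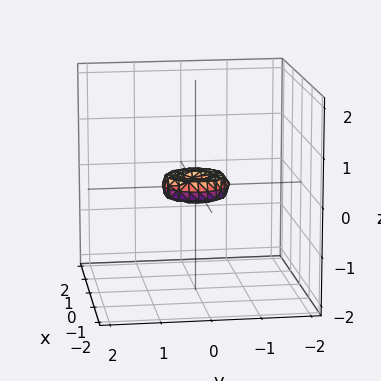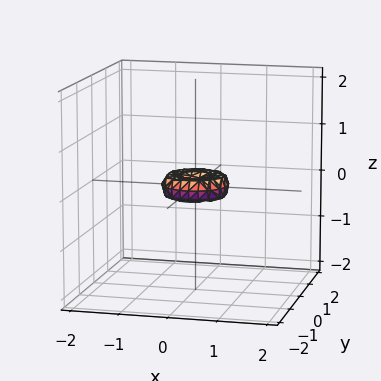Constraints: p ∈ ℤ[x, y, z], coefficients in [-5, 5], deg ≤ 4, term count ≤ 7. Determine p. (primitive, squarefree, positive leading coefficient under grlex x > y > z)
First, degree: a generic line meets the surface in up to 4 points, so deg p = 4.
Next, by symmetry, the z-axis is an axis of rotation, so x and y enter only as x² + y².
Then, checking where it meets the axes: it meets the z-axis at z = 0 (among the integer gridlines); it crosses the y-axis at the gridline y = 0; a circular section at z = 0 has radius between 0 and 1.
Finally, together with the visible shape, these determine p as stated.

2*x^4 + 4*x^2*y^2 + 2*y^4 - x^2 - y^2 + 2*z^2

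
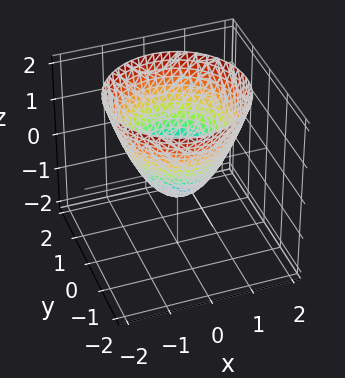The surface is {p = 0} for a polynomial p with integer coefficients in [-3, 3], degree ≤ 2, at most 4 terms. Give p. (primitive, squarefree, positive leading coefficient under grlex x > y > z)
1. Degree: the shape is more complex than any degree-1 surface, so deg p = 2.
2. Symmetries: rotational symmetry about the z-axis ⇒ p depends on x, y only through x² + y².
3. Observable constraints: a circular section at z = 1 has radius between 1 and 2.
4. Assembling these constraints gives the stated polynomial.

3*x^2 + 3*y^2 - 3*z - 2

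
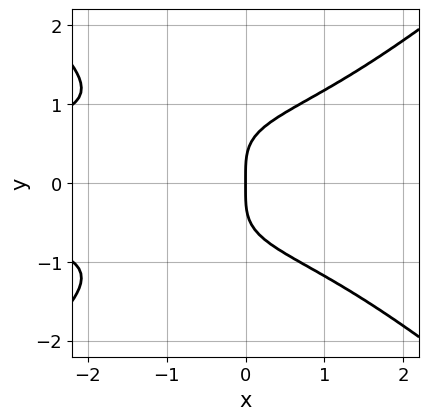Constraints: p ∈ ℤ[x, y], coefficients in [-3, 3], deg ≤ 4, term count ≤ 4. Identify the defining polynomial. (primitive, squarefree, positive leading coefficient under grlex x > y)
2*x^2*y^2 - 3*y^4 + 3*x

(a) The degree is 4 — a generic line meets the curve in up to 4 points.
(b) Symmetries: mirror symmetry y ↦ −y ⇒ only even powers of y.
(c) From the visible intercepts: one x-axis crossing is at x = 0; it crosses the y-axis at the gridline y = 0.
(d) Together with the visible shape, these determine p as stated.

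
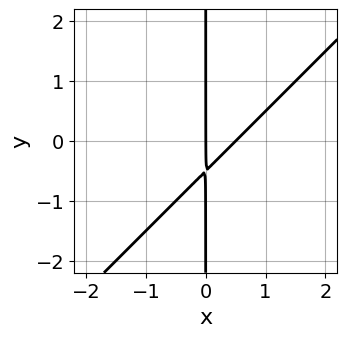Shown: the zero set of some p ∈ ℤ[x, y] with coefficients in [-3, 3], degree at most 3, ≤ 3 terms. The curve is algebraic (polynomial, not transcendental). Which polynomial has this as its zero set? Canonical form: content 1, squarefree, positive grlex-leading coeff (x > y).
1. The degree is 2 — no degree-1 curve has this shape.
2. Against the integer gridlines: every point of the y-axis in the box is on the curve; it crosses the x-axis at the gridline x = 0.
3. Putting this together gives p.

2*x^2 - 2*x*y - x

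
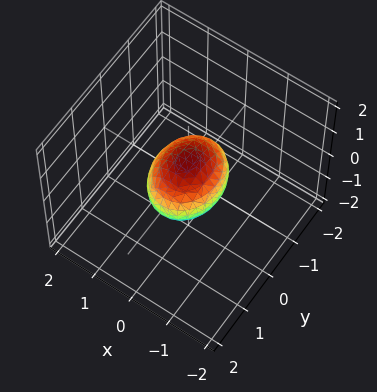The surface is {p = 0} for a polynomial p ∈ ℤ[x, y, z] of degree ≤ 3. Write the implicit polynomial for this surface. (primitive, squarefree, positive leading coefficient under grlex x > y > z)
3*x^2 + 2*y^2 + 3*z^2 - 2

(a) Degree: bounded and convex; a quadric, so deg p = 2.
(b) Symmetries: mirror symmetry z ↦ −z ⇒ only even powers of z; the y ↦ −y reflection is a symmetry, so y appears only in even powers; mirror symmetry x ↦ −x ⇒ only even powers of x.
(c) Observable constraints: among the integer gridlines, it crosses the y-axis at y ∈ {-1, 1}.
(d) Solving for integer coefficients yields p as stated.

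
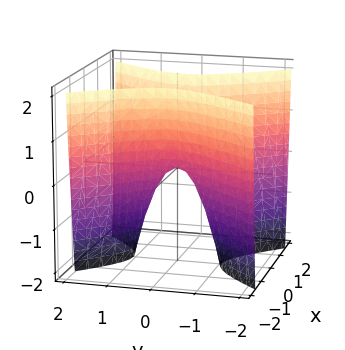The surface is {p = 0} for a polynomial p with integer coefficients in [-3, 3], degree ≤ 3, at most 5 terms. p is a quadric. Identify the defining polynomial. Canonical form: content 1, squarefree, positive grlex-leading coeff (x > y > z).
3*x^2 - 2*y^2 - z

(a) Degree: a saddle surface; a quadric, so deg p = 2.
(b) Symmetries: mirror symmetry x ↦ −x ⇒ only even powers of x; mirror symmetry y ↦ −y ⇒ only even powers of y.
(c) Against the integer gridlines: one z-axis crossing is at z = 0; one y-axis crossing is at y = 0; it meets the x-axis at x = 0 (among the integer gridlines).
(d) Matching integer coefficients to the picture gives p.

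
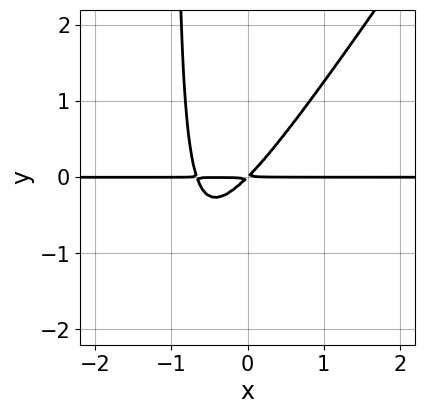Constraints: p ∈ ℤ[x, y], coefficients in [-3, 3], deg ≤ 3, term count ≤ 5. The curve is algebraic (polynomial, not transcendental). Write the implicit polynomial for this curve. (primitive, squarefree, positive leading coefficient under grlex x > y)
3*x^2*y - 2*x*y^2 + 2*x*y - 2*y^2

(a) deg p = 3. A generic line meets the curve in up to 3 points.
(b) From the axis intercepts and sections: the visible x-axis segment lies entirely on the curve.
(c) Fitting integer coefficients to these (and the overall shape) gives p.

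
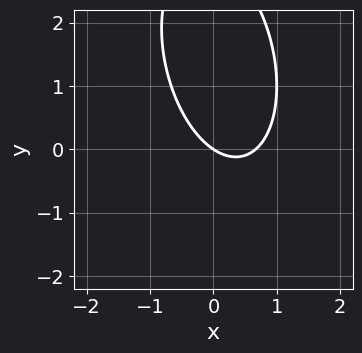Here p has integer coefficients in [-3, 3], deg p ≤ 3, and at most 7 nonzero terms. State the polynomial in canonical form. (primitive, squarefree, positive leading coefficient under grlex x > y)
3*x^2 + x*y + y^2 - 2*x - 3*y

1. Degree: no degree-1 curve has this shape, so deg p = 2.
2. Against the integer gridlines: one x-axis crossing is at x = 0; it meets the y-axis at y = 0 (among the integer gridlines).
3. Assembling these constraints gives the stated polynomial.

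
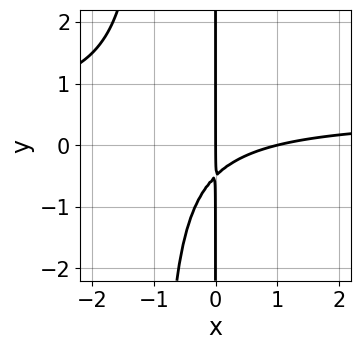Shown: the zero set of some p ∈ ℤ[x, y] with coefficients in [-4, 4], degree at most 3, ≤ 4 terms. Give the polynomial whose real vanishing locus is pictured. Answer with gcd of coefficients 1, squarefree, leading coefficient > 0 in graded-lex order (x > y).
2*x^2*y - x^2 + 2*x*y + x

(a) Degree: the shape is more complex than any degree-2 curve, so deg p = 3.
(b) Against the integer gridlines: the visible y-axis segment lies entirely on the curve; the x-axis gridline crossings are at x ∈ {0, 1}.
(c) Fitting integer coefficients to these (and the overall shape) gives p.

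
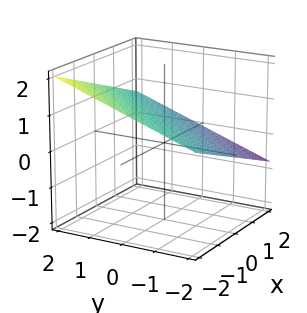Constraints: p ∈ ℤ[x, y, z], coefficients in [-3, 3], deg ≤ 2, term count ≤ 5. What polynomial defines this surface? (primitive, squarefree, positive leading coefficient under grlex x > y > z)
x - y + 3*z - 2

(a) The degree is 1 — the surface is flat (a plane).
(b) Against the integer gridlines: it crosses the y-axis at the gridline y = -2; it meets the x-axis at x = 2 (among the integer gridlines).
(c) Assembling these constraints gives the stated polynomial.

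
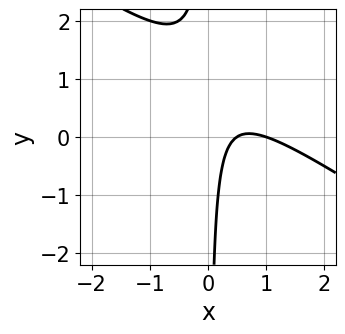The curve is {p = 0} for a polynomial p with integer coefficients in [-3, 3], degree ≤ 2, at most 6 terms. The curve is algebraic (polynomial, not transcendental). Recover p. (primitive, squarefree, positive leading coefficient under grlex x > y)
First, degree: the shape is more complex than any degree-1 curve, so deg p = 2.
Then, observable constraints: the curve avoids every integer y-axis point in the box; it meets the x-axis at x = 1 (among the integer gridlines).
Finally, assembling these constraints gives the stated polynomial.

2*x^2 + 3*x*y - 3*x + 1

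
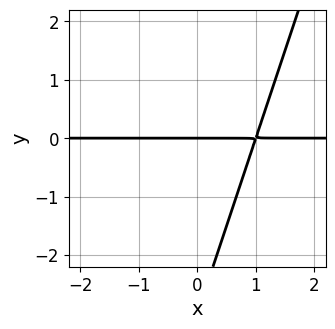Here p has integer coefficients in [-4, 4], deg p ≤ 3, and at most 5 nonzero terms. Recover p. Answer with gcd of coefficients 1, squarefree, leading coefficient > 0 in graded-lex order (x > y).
3*x*y - y^2 - 3*y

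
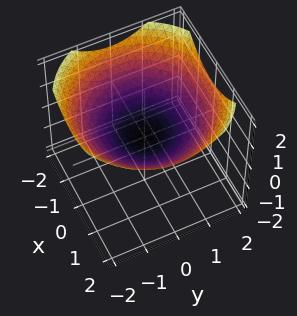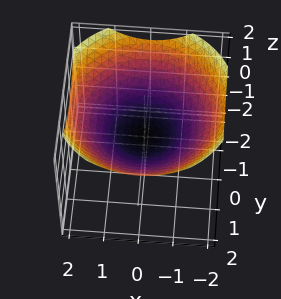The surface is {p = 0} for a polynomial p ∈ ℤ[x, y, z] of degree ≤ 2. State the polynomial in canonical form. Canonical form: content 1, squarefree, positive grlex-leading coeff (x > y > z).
The degree is 2 — a paraboloid; a quadric.
By symmetry, every cross-section ⟂ z is a circle, so x, y appear only via x² + y².
Reading off the gridlines: it crosses the y-axis at the gridline y = 0; it meets the z-axis at z = 0 (among the integer gridlines).
Putting this together gives p.

x^2 + y^2 - 3*z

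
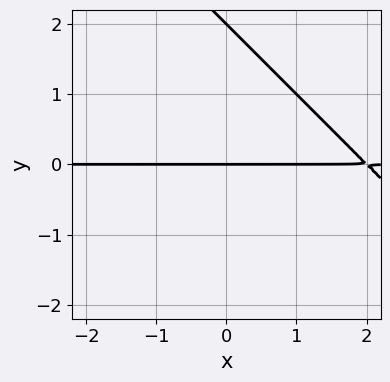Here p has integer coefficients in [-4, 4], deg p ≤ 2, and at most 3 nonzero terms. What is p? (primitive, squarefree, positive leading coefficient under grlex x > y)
1. The degree is 2 — a generic line meets the curve in up to 2 points.
2. Checking where it meets the axes: among the integer gridlines, it crosses the y-axis at y ∈ {0, 2}; the visible x-axis segment lies entirely on the curve.
3. Matching integer coefficients to the picture gives p.

x*y + y^2 - 2*y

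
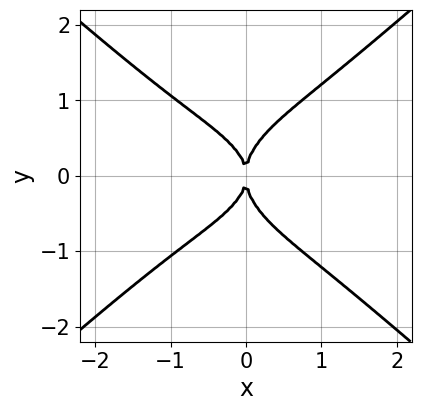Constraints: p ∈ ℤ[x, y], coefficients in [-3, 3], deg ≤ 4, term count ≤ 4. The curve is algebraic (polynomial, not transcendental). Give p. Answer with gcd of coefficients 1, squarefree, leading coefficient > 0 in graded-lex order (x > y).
2*x^4 - 3*y^4 + x*y^2 + 3*x^2

1. The degree is 4 — a generic line meets the curve in up to 4 points.
2. Symmetries: it's symmetric under y → −y, forcing even powers of y.
3. Reading off the gridlines: one y-axis crossing is at y = 0; it crosses the x-axis at the gridline x = 0.
4. Together with the visible shape, these determine p as stated.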